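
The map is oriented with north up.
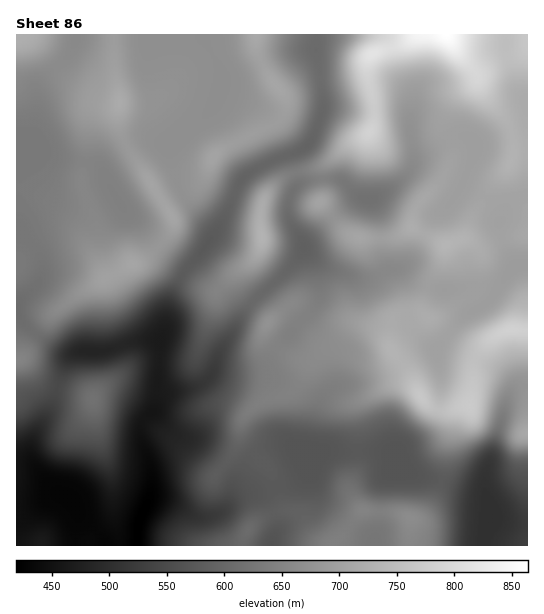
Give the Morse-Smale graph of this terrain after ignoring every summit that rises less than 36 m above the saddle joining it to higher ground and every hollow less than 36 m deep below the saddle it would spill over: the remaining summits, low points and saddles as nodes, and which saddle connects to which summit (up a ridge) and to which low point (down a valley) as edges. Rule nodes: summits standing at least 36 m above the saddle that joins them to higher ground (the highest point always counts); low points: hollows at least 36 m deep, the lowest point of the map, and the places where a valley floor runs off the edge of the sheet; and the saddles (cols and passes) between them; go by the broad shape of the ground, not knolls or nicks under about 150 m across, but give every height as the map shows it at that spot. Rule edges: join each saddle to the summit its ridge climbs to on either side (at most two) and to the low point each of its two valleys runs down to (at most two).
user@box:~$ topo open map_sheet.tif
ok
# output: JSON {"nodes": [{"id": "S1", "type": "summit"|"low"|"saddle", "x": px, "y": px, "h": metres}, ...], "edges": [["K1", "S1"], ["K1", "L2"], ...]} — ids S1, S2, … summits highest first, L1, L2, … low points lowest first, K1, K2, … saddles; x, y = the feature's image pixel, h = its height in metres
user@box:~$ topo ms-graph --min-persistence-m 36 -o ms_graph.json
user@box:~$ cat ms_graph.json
{"nodes": [
{"id": "S1", "type": "summit", "x": 446, "y": 35, "h": 864},
{"id": "S2", "type": "summit", "x": 513, "y": 329, "h": 784},
{"id": "S3", "type": "summit", "x": 262, "y": 237, "h": 732},
{"id": "S4", "type": "summit", "x": 19, "y": 35, "h": 724},
{"id": "S5", "type": "summit", "x": 119, "y": 103, "h": 717},
{"id": "S6", "type": "summit", "x": 257, "y": 35, "h": 714},
{"id": "S7", "type": "summit", "x": 410, "y": 519, "h": 664},
{"id": "S8", "type": "summit", "x": 26, "y": 371, "h": 625},
{"id": "L1", "type": "low", "x": 139, "y": 527, "h": 419},
{"id": "L2", "type": "low", "x": 490, "y": 517, "h": 504},
{"id": "K1", "type": "saddle", "x": 477, "y": 293, "h": 697},
{"id": "K2", "type": "saddle", "x": 179, "y": 191, "h": 673},
{"id": "K3", "type": "saddle", "x": 58, "y": 67, "h": 661},
{"id": "K4", "type": "saddle", "x": 278, "y": 347, "h": 646},
{"id": "K5", "type": "saddle", "x": 295, "y": 173, "h": 637},
{"id": "K6", "type": "saddle", "x": 321, "y": 79, "h": 609},
{"id": "K7", "type": "saddle", "x": 275, "y": 159, "h": 598},
{"id": "K8", "type": "saddle", "x": 187, "y": 269, "h": 579},
{"id": "K9", "type": "saddle", "x": 442, "y": 481, "h": 578},
{"id": "K10", "type": "saddle", "x": 159, "y": 359, "h": 469}],
"edges": [["K1", "S1"], ["K1", "S2"], ["K1", "L1"], ["K2", "S5"], ["K2", "S6"], ["K2", "L1"], ["K3", "S4"], ["K3", "S5"], ["K3", "L1"], ["K4", "S1"], ["K4", "S2"], ["K4", "L1"], ["K5", "S1"], ["K5", "S3"], ["K5", "L1"], ["K6", "S1"], ["K6", "S6"], ["K6", "L1"], ["K7", "S3"], ["K7", "S6"], ["K7", "L1"], ["K8", "S3"], ["K8", "S5"], ["K8", "L1"], ["K9", "S2"], ["K9", "S7"], ["K9", "L1"], ["K9", "L2"], ["K10", "S3"], ["K10", "S8"], ["K10", "L1"]]}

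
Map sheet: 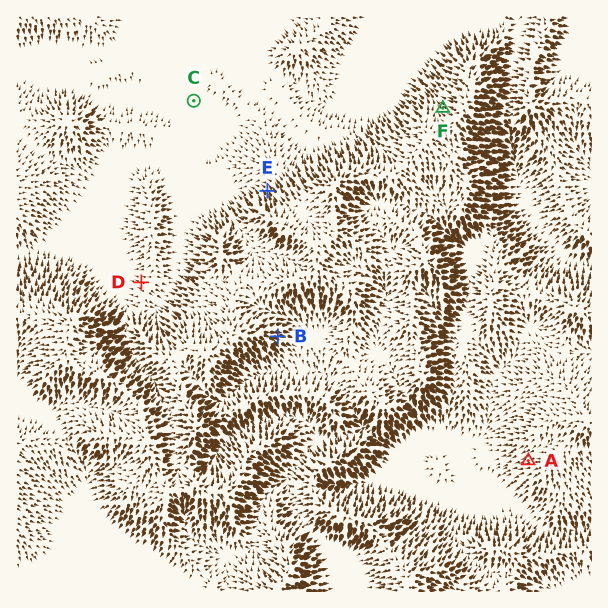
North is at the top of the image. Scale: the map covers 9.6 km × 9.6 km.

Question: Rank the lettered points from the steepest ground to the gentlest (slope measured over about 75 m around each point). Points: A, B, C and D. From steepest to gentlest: B A D C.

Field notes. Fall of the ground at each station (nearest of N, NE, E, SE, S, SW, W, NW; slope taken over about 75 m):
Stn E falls NW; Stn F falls NW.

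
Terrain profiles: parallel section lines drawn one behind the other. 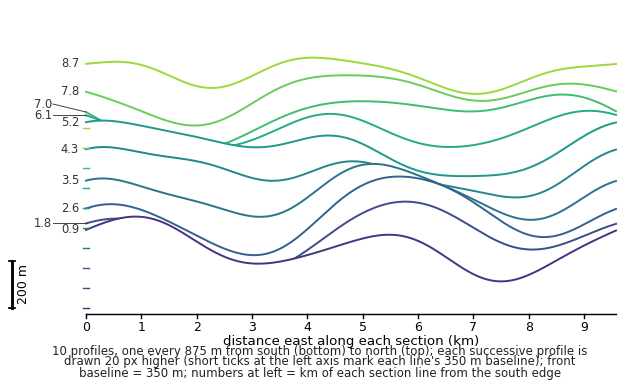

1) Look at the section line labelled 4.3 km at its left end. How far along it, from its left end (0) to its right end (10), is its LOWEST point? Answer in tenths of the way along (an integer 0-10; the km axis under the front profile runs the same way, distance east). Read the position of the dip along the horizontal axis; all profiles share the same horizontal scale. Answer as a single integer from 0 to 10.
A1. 8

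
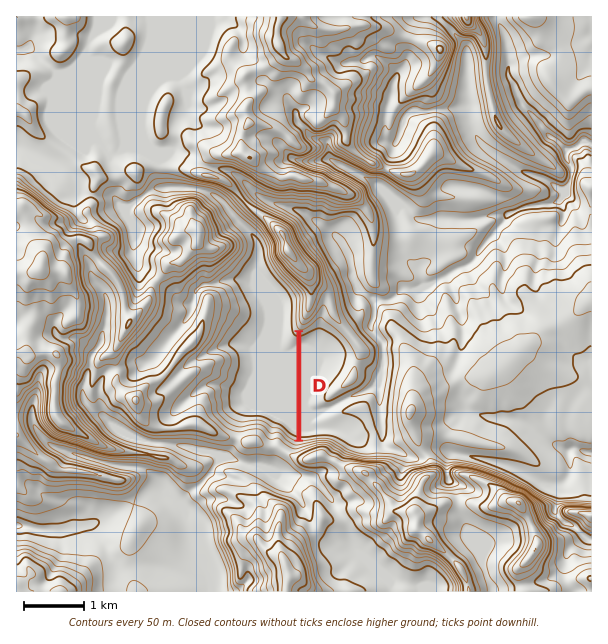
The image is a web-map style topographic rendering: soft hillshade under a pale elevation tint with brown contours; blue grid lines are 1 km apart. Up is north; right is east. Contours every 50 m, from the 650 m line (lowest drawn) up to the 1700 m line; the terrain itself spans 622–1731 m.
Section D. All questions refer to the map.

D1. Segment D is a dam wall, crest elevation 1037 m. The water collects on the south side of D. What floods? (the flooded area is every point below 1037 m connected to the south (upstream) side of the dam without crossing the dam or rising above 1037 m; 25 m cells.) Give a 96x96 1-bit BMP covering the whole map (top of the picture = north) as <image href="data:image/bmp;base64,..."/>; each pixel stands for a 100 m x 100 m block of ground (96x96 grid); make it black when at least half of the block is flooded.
<image width="96" height="96" href="data:image/bmp;base64,Qk2+BAAAAAAAAD4AAAAoAAAAYAAAAGAAAAABAAEAAAAAAIAEAAATCwAAEwsAAAIAAAAAAAAA////AAAAAAAAAAAAAAAAAAAAAAAAAAAAAAAAAAAAAAAAAAAAAAAAAAAAAAAAAAAAAAAAAAAAAAAAAAAAAAAAAAAAAAAAAAAAAAAAAAAAAAAAAAAAAAAAAAAAAAAAAAAAAAAAAAAAAAAAAAAAAAAAAAAAAAAAAAAAAAAAAAAAAAAAAAAAAAAAAAAAAAAAAAAAAAAAAAAAAAAAAAAAAAAAAAAAAAAAAAAAAAAAAAAAAAAAAAAAAAAAAAAAAAAAAAAAAAAAAAAAAAAAAAAAAAAAAAAAAAAAAAAAAAAAAAAAAAAAAAAAAAAAAAAAAAAAAAAAAAAAAAAAAAAAAAAAAAAAAAAAAAAAAAAAAAAAAAAAAAAAAAAAAAAAAAAAAAAAAAAAAAAAAAAAAAAAAAAAAAAAAAAAAAAAAAAAAAAAAAAAAAAAAAAAAAYAAAAAAAAAAAAAAB4AAAAAAAAAAAAAAH4AAAAAAAAAAAAAD/4AAAAAAAAAAAAAH/4AAAAAAAAAAAAAP/4AAAAAAAAAAAAAP/4AAAAAAAAAAAAAP/4AAAAAAAAAAAAAH/4AAAAAAAAAAAAAH/4AAAAAAAAAAAAAD/4AAAAAAAAAAAAAD/4AAAAAAAAAAAAAD/4AAAAAAAAAAAAAD/4AAAAAAAAAAAAAP/4AAAAAAAAAAAAAP/4AAAAAAAAAAAAAH/4AAAAAAAAAAAAAD/4AAAAAAAAAAAAAD/4AAAAAAAAAAAAAB/4AAAAAAAAAAAAAA/4AAAAAAAAAAAAAA/4AAAAAAAAAAAAAB/4AAAAAAAAAAAAAB/wAAAAAAAAAAAAAD/wAAAAAAAAAAAAAH/gAAAAAAAAAAAAAH/AAAAAAAAAAAAAAD+AAAAAAAAAAAAAAB8AAAAAAAAAAAAAAA8AAAAAAAAAAAAAAA8AAAAAAAAAAAAAAAcAAAAAAAAAAAAAAAYAAAAAAAAAAAAAAA4AAAAAAAAAAAAAABwAAAAAAAAAAAAAADAAAAAAAAAAAAAAACAAAAAAAAAAAAAAAEAAAAAAAAAAAAAAAAAAAAAAAAAAAAAAAAAAAAAAAAAAAAAAAAAAAAAAAAAAAAAAAAAAAAAAAAAAAAAAAAAAAAAAAAAAAAAAAAAAAAAAAAAAAAAAAAAAAAAAAAAAAAAAAAAAAAAAAAAAAAAAAAAAAAAAAAAAAAAAAAAAAAAAAAAAAAAAAAAAAAAAAAAAAAAAAAAAAAAAAAAAAAAAAAAAAAAAAAAAAAAAAAAAAAAAAAAAAAAAAAAAAAAAAAAAAAAAAAAAAAAAAAAAAAAAAAAAAAAAAAAAAAAAAAAAAAAAAAAAAAAAAAAAAAAAAAAAAAAAAAAAAAAAAAAAAAAAAAAAAAAAAAAAAAAAAAAAAAAAAAAAAAAAAAAAAAAAAAAAAAAAAAAAAAAAAAAAAAAAAAAAAAAAAAAAAAAAAAAAAAAAAAAAAAAAAAAAAAAAAAAAAAAAAAAAAAAAAAAAAAAAAAAAAAAAAAAAAAAAAAAAAAAAAAAAAAAAAAAAAAAAAAAAAAAAAAAAAAAAAAAA="/>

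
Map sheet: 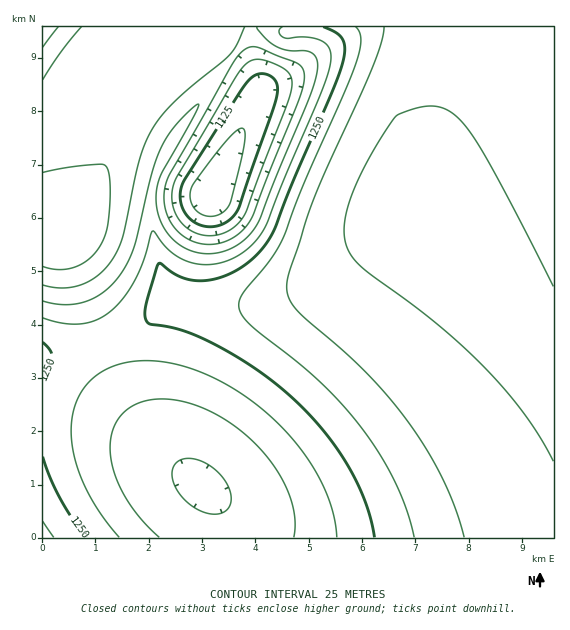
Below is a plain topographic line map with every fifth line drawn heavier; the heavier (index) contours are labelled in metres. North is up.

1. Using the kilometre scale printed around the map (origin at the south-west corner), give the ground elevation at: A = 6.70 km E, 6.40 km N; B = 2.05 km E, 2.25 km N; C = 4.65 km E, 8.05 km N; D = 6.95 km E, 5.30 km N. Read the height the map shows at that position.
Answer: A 1330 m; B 1190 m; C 1160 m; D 1330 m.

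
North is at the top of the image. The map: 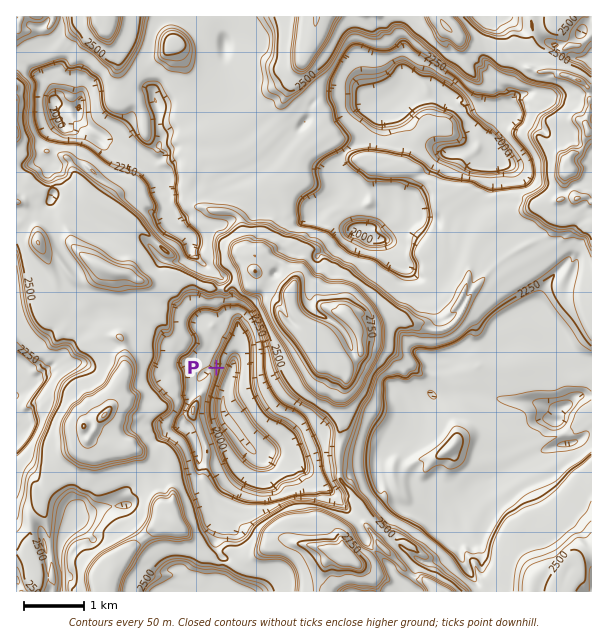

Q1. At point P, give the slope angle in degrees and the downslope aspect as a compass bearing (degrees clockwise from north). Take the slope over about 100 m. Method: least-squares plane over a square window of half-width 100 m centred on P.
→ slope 45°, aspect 93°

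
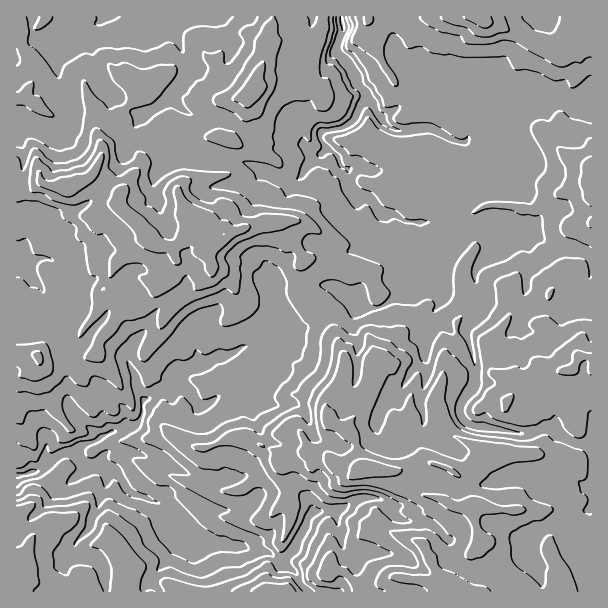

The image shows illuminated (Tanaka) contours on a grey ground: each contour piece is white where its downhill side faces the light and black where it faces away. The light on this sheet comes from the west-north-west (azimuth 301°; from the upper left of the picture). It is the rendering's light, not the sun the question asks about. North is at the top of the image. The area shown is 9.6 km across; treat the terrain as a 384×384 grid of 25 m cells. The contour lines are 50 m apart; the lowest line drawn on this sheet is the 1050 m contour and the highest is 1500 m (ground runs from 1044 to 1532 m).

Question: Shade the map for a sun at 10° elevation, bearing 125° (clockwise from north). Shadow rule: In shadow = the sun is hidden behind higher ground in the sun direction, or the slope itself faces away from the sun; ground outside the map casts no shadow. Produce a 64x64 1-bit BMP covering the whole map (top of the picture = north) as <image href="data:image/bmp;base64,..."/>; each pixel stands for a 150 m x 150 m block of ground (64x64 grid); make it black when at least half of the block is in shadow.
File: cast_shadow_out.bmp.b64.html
<image width="64" height="64" href="data:image/bmp;base64,Qk0+AgAAAAAAAD4AAAAoAAAAQAAAAEAAAAABAAEAAAAAAAACAAATCwAAEwsAAAIAAAAAAAAA////AAAAAAAAAAP0AAAAAAABD/2BgAAAAAGf/8P8AAACAB/35/wAAAAAH//nCEAAAQAPm+gA4AABwAAd7BgAAGDAAAX+OAAAcMAAcP9gAAC+wAB4f2AAAN9AADgHAGAAzyAAAAAAAADjIAAAOAAAAPEAAAAAAAAAGAAAGCxwAAABAAAQbHgAABHAAABAAA/AAD4PGEAAP+AAHg+8wAB4AAAHD3/ABAAAAAMAf8BEYAAAAwD/wDR4AAAAQB/iNjwAAAAAH/IeOAAAAAAf8g4wwAAAAB/2DjAYAQQAH/cGMATghAAH9wcwDAAGAAf+BnAOAgEAA+4AeA4BAQAADgA8gAEAgAAAAZyAAYBAAAAA3AABgAAAAACAQAHAAAAAAABAAUAAAAAABnABQAACAAAAcAEAAAAAAAAYAYAAAAAAAAAAAAAAAAAAAAAAQAAAAAAAAAAA8AAAABoDgOB+AAAAAADhwBACAAAAAGHGAAAAABDIMcABBAAAHN8Z4ACEAAAc353AAMAAAADfnAAAKAAAAN/IAAAAAGADn4AAADg4IAAfggYAPnwQAAcDAAAGQAAAAAGAAAbwAAAAAAAAAZAAAAAAI8ABAAAAgAAzwAIAAABAAB/gBgAAAAIDA+AGAAAAAEAB4AgAAAAAgAHgCAAAAAAAAfAcAAAAAAAB8BwAAAAAAAHwHgAAAA=="/>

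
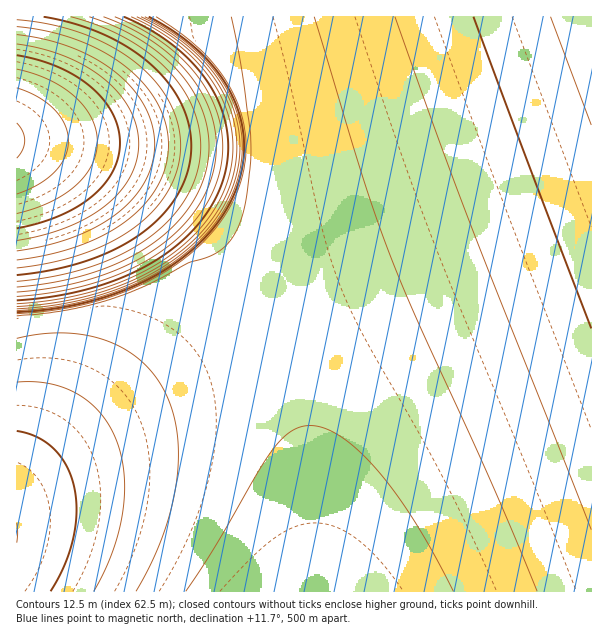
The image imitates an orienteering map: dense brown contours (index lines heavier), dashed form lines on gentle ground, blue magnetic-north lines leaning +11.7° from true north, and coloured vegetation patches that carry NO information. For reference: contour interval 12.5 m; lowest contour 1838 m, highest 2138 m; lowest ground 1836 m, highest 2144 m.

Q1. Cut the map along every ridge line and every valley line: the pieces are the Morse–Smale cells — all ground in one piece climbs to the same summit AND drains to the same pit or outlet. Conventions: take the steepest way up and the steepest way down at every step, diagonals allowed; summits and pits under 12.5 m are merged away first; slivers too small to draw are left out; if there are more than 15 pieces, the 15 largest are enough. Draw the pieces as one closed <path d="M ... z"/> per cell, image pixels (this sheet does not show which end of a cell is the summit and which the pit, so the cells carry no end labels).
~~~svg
<path d="M591 16l-574 0-1 125 40 7 30 9 48 23 34 22 49 41 30 42 23 44 2 1 108-48 210-82 2-2z"/><path d="M591 199l-211 83-109 48 21 53 16 69 6 61-2 79 280-1z"/><path d="M270 330l-72 36-67 38-57 40-41 32-17 18 1 98 295-1 2-78-6-61-16-69z"/><path d="M21 142l-5 1 1 350 16-17 41-32 57-40 67-38 72-36-12-27-30-46-18-21-30-25-31-23-48-25-39-13z"/>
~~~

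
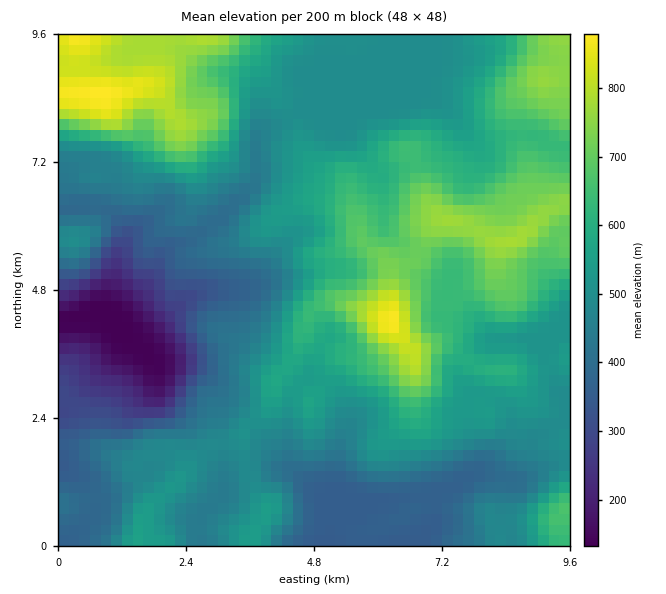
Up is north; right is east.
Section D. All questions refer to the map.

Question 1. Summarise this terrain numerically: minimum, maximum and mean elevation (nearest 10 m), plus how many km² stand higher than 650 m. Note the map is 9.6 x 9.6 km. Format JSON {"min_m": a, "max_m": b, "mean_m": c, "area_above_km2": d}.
{"min_m": 130, "max_m": 880, "mean_m": 520, "area_above_km2": 19.9}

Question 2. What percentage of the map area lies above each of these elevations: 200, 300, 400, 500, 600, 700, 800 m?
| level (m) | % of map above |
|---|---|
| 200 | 97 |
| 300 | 93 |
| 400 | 79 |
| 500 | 54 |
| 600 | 31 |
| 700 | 15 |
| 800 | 3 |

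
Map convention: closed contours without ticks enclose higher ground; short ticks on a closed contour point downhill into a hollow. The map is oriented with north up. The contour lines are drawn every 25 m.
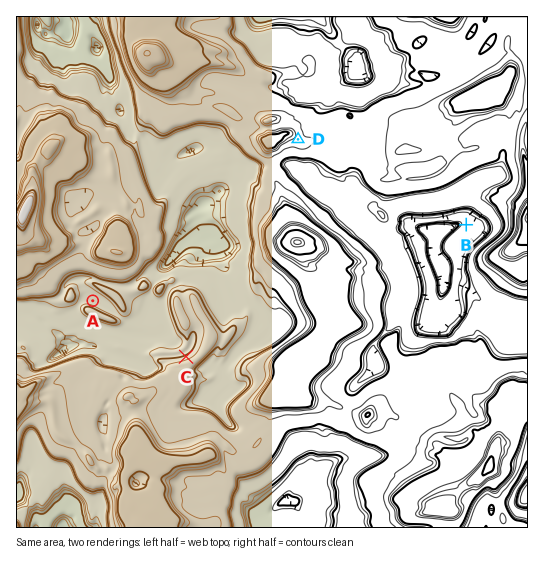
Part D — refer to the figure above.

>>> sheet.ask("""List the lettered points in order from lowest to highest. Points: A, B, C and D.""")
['B', 'A', 'C', 'D']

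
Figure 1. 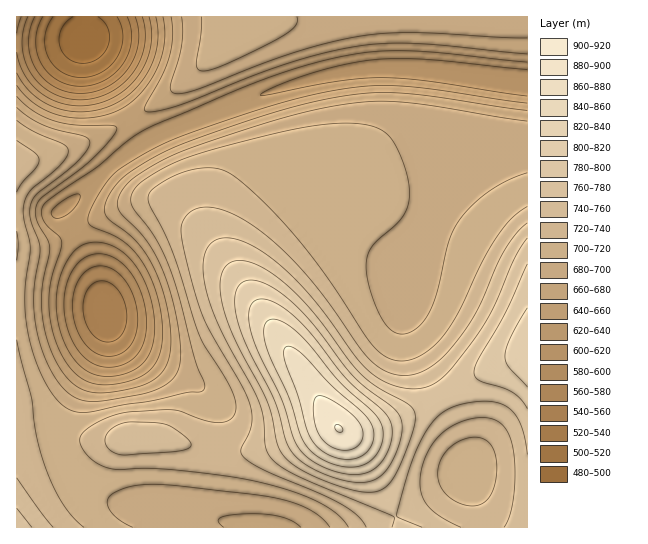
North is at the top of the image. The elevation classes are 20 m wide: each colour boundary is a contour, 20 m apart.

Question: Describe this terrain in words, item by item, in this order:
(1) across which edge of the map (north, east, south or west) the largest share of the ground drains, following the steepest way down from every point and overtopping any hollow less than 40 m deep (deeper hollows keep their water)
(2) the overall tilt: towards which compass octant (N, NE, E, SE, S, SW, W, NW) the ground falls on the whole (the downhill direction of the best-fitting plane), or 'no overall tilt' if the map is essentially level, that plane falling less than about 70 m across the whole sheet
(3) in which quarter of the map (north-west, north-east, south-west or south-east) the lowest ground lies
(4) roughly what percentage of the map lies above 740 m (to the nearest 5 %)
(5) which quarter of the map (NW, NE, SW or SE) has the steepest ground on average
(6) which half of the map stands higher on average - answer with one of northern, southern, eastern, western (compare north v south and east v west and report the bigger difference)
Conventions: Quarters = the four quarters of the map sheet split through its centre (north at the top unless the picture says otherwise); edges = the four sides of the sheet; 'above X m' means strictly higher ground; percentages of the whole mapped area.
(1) The largest share of the runoff leaves by the eastern edge.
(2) On the whole the ground falls towards the north-west.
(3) The lowest point lies in the north-west quarter of the map.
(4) Roughly 25 % of the ground is higher than 740 m.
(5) The north-west quarter is the steepest part of the map.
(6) On average the southern half of the map is the higher ground.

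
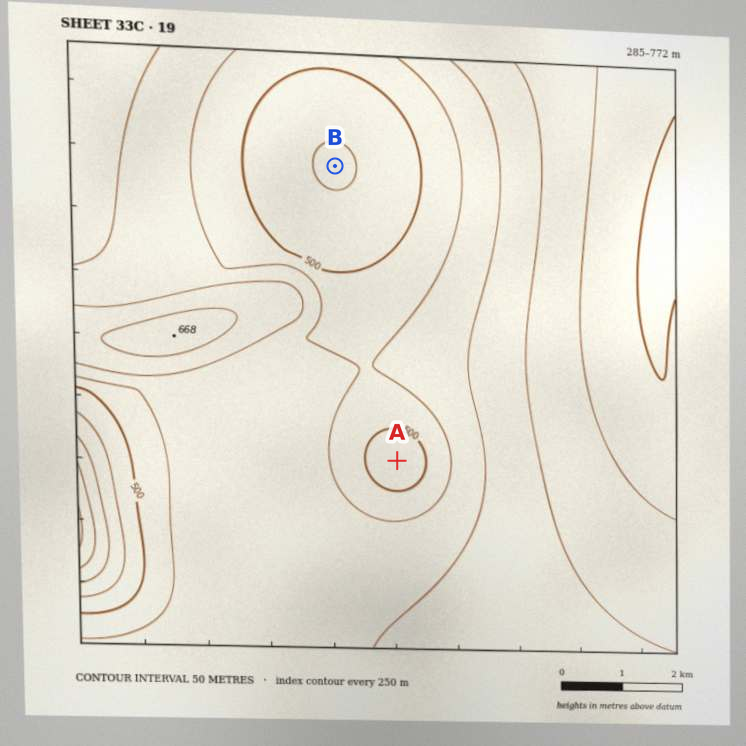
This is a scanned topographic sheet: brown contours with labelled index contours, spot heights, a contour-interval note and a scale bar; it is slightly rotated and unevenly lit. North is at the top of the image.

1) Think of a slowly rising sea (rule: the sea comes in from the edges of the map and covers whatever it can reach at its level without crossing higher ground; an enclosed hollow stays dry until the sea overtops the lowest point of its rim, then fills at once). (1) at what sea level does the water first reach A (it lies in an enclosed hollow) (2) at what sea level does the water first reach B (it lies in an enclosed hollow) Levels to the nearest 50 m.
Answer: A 550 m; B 500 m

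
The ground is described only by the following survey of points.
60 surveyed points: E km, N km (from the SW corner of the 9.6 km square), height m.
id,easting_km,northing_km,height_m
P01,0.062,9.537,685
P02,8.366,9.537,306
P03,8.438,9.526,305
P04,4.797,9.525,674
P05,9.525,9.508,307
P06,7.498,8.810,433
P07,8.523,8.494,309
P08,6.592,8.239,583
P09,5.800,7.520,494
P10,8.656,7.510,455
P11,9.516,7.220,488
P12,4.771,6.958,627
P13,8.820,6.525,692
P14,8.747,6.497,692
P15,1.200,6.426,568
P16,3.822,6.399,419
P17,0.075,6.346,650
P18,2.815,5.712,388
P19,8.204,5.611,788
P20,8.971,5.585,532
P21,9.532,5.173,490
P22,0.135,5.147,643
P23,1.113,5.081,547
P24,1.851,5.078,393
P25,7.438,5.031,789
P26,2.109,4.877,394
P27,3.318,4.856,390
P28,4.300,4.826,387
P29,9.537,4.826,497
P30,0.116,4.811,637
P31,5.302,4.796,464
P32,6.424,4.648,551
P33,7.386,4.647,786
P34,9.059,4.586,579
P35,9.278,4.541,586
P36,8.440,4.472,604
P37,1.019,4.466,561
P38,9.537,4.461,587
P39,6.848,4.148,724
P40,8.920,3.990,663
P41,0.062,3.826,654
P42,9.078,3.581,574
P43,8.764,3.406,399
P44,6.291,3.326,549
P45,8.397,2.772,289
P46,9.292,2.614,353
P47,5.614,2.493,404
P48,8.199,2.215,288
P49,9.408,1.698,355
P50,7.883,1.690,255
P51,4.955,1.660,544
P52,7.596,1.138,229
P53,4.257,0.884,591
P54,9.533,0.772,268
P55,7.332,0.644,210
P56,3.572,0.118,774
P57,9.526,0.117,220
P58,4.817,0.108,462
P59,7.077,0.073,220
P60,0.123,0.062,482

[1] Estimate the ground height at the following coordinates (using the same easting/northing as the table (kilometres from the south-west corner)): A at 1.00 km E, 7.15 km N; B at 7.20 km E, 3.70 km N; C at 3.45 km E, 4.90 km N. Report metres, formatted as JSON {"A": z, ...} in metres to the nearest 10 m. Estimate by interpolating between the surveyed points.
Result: {"A": 670, "B": 510, "C": 390}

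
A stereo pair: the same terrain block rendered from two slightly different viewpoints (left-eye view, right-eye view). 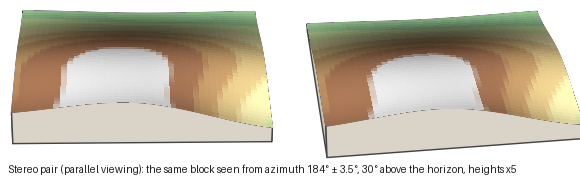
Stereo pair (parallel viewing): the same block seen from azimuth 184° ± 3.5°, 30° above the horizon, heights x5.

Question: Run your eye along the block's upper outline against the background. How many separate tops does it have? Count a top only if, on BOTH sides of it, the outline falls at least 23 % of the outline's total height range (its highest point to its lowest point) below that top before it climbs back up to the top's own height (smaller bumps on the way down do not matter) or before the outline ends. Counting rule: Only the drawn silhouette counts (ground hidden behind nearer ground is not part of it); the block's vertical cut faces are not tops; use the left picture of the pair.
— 2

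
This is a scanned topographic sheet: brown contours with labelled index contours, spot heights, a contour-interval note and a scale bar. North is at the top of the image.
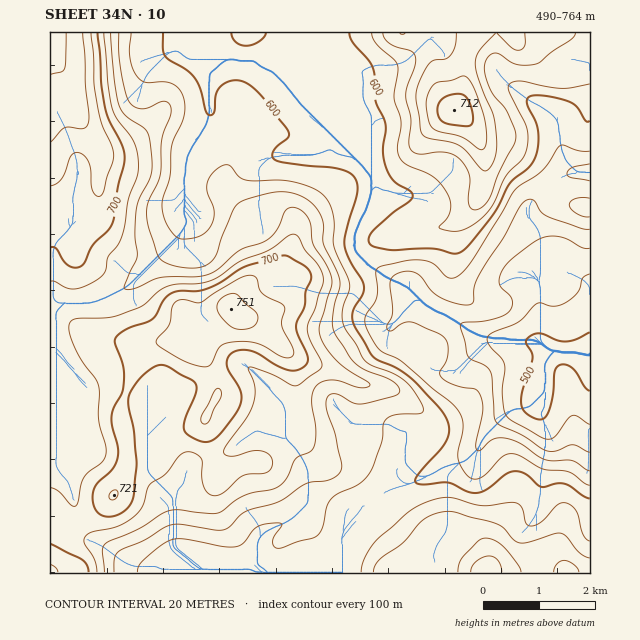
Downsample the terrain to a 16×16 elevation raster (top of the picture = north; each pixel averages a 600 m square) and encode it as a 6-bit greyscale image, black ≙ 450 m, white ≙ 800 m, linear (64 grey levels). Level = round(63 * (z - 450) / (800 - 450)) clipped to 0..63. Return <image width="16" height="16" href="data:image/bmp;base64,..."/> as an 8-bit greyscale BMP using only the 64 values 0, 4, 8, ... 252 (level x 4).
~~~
<image width="16" height="16" href="data:image/bmp;base64,Qk02BQAAAAAAADYEAAAoAAAAEAAAABAAAAABAAgAAAAAAAABAAATCwAAEwsAAAABAAAAAAAAAAAAAAEBAQACAgIAAwMDAAQEBAAFBQUABgYGAAcHBwAICAgACQkJAAoKCgALCwsADAwMAA0NDQAODg4ADw8PABAQEAAREREAEhISABMTEwAUFBQAFRUVABYWFgAXFxcAGBgYABkZGQAaGhoAGxsbABwcHAAdHR0AHh4eAB8fHwAgICAAISEhACIiIgAjIyMAJCQkACUlJQAmJiYAJycnACgoKAApKSkAKioqACsrKwAsLCwALS0tAC4uLgAvLy8AMDAwADExMQAyMjIAMzMzADQ0NAA1NTUANjY2ADc3NwA4ODgAOTk5ADo6OgA7OzsAPDw8AD09PQA+Pj4APz8/AEBAQABBQUEAQkJCAENDQwBEREQARUVFAEZGRgBHR0cASEhIAElJSQBKSkoAS0tLAExMTABNTU0ATk5OAE9PTwBQUFAAUVFRAFJSUgBTU1MAVFRUAFVVVQBWVlYAV1dXAFhYWABZWVkAWlpaAFtbWwBcXFwAXV1dAF5eXgBfX18AYGBgAGFhYQBiYmIAY2NjAGRkZABlZWUAZmZmAGdnZwBoaGgAaWlpAGpqagBra2sAbGxsAG1tbQBubm4Ab29vAHBwcABxcXEAcnJyAHNzcwB0dHQAdXV1AHZ2dgB3d3cAeHh4AHl5eQB6enoAe3t7AHx8fAB9fX0Afn5+AH9/fwCAgIAAgYGBAIKCggCDg4MAhISEAIWFhQCGhoYAh4eHAIiIiACJiYkAioqKAIuLiwCMjIwAjY2NAI6OjgCPj48AkJCQAJGRkQCSkpIAk5OTAJSUlACVlZUAlpaWAJeXlwCYmJgAmZmZAJqamgCbm5sAnJycAJ2dnQCenp4An5+fAKCgoAChoaEAoqKiAKOjowCkpKQApaWlAKampgCnp6cAqKioAKmpqQCqqqoAq6urAKysrACtra0Arq6uAK+vrwCwsLAAsbGxALKysgCzs7MAtLS0ALW1tQC2trYAt7e3ALi4uAC5ubkAurq6ALu7uwC8vLwAvb29AL6+vgC/v78AwMDAAMHBwQDCwsIAw8PDAMTExADFxcUAxsbGAMfHxwDIyMgAycnJAMrKygDLy8sAzMzMAM3NzQDOzs4Az8/PANDQ0ADR0dEA0tLSANPT0wDU1NQA1dXVANbW1gDX19cA2NjYANnZ2QDa2toA29vbANzc3ADd3d0A3t7eAN/f3wDg4OAA4eHhAOLi4gDj4+MA5OTkAOXl5QDm5uYA5+fnAOjo6ADp6ekA6urqAOvr6wDs7OwA7e3tAO7u7gDv7+8A8PDwAPHx8QDy8vIA8/PzAPT09AD19fUA9vb2APf39wD4+PgA+fn5APr6+gD7+/sA/Pz8AP39/QD+/v4A////ALicgHh4eHh0cICMjJyckJCsrKCMjIh8fHR0gIyMhHyApLi0oKSgmIiAdHBwbHRwaKCotKyoqKSYjHx0bFhcTEigqLSwvLCcnIiAeHBUPCg0oKi0sLy0oKCQkHxcTDAkKKSwuMDIuLy0lHBYUEAwJCCkqKzAyNTIsIRcUEhEOCwsqKCYpKzEwLSMZExUUEA0NLismISEmKiofGhobGRIPDy8vJx4eIyUmHhscHh8WExUwMCkfHiAgHxwaHB4jHRYVMjIqIBwdGxsaGiAjJyMbFzUwJSIcHBsaGhshKywjGho3LSAeGxsaGhobISkoIB8fNyweGxobGxoaHSIlJyQjIg="/>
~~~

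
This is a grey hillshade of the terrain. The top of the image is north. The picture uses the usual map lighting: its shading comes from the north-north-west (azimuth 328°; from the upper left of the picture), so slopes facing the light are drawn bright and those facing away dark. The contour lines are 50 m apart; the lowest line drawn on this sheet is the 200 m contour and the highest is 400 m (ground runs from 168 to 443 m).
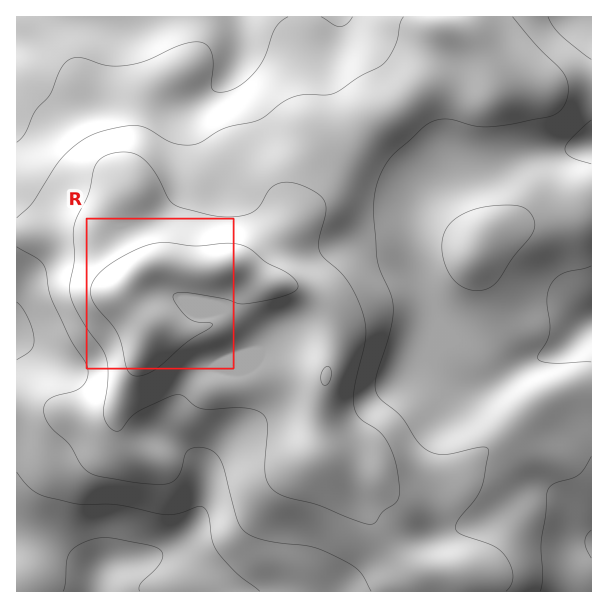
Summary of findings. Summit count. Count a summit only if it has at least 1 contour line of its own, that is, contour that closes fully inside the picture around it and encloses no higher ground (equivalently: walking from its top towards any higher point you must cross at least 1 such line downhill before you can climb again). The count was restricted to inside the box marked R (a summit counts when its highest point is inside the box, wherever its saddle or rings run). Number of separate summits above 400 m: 1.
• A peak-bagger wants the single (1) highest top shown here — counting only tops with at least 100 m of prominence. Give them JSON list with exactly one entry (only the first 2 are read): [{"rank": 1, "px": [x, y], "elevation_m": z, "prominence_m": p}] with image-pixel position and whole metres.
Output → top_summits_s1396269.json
[{"rank": 1, "px": [123, 293], "elevation_m": 443, "prominence_m": 275}]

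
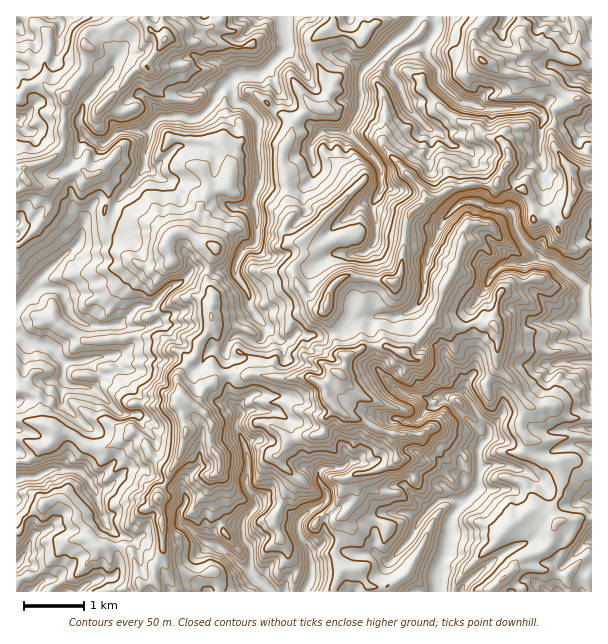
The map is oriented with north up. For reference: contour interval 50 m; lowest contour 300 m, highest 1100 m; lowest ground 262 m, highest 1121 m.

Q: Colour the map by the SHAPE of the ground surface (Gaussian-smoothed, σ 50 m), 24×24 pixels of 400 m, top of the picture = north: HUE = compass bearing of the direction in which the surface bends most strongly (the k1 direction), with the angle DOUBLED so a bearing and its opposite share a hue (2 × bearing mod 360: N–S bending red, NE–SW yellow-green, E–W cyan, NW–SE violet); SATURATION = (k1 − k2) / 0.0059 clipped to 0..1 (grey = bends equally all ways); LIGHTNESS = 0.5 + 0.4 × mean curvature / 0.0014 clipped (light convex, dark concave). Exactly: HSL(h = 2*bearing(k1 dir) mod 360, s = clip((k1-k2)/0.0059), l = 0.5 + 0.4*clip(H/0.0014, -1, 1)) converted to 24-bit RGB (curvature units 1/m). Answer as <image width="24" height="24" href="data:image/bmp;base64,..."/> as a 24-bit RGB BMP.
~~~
<image width="24" height="24" href="data:image/bmp;base64,Qk32BgAAAAAAADYAAAAoAAAAGAAAABgAAAABABgAAAAAAMAGAAATCwAAEwsAAAAAAAAAAAAAsFHmvh5FZ90iMJkdNDe29N7SbrHGhFG+veLMXSRgqyJNouNWCxso1Z2UiMC1lnzZ18FZGSVA91ZXU87a55/HqDPEd7vLhsvLDUEVw5mgWJdtpKjUSrDXszukstiILIFxfhMSAACD5pCQ2/PYCAYtztCHqZBHD08O8aSjJ0hdP2qd526SUZMttWuar59PJspMUCLbP6c5p8SDOYWtqSRBJmIfyvZ2RQQTgvZ6GgQ1veaXHAZcr1n0uMeBWXaZ6tnvCVJc6H6VPTRohMmBv5y5V3VrtIeZxDeqyGe1rqbcpdOwTxl5VHy++dDuAJzz5V/DuKV2BoiL14Y5uCIvADMS4JWDl51UZ2Ihv7cQY68LGGROmV6KvJy8sYiqfrBcU7M5JoYOqKM80FlcVhMQNnBMiL890wAYRC/V3vPLFQAzY7UzzPDKMQD70uH51onLd78nztsMKS2CeM5jF1CGO+qMrFs6qZJwnW6J35K/N4Qja0oYjcmmTEF3NcGZ+dLZCCUr6/bVCgUu8tnovYQrRC8SFkQDjYEg88Wy1BBBObqpZtBtFAdg4iEOYr5YZrCJf5O4RsWgyaPVaqjRlDuKtcXkOCS1uIBJMS3b0OmULwI+HscmmnPR77S+diFUR7q40Pf71cr+08L3dK7BChopuGc9rsZ3kJs4h3wPZLvDbLNhwSnGdNbcsxkDWRB6ueOqc+KcyUVHBDpf2Go+kziSzEOKtOzkTN+eANo8APRPyOsVxgCi0RM3F2hR0Z7Srq3QZZfQg8x7W2omml0iOB50cr2bODyP8fXLoTx+pT+6X1q9arU5iy/FrPTkvKRrm9XALAcPcEoBOGwaAiMx9urVT+DcVaefsmiOaEaja3u6qVHKaL0meo8fcEc1Q1gvtOI1rklORkyritDVn8TdHx54zvMg+dLUVhksXyKL1PffQFDJzjmVJIRkec9Rfm42U4AQpIUXcTsyZ0c0ttzprKXgV3HPXpzAbqHh3XyIL5dMW98yYRtHY5IhNCsNb6oyxVPboNHkz15dgBZrasayTJyintaReoK0kK3kdGLDhZrAu+XOYhhBk400HUsWnrUMbl8ee5I3zdSyKDt9YyRNr0+i89jeQ6KOfYdag3MtGWNC78XCK3B5tJ7fumlGe48iWV0aQi1xIVA1o1UxP39NpHCMqX6Xuc8vAXlHk4Lb2uPMKwoyraRrgMeaM7bN2m6UZEyE6rvNL4qh6H99pH9hAS4y9tXizx/Rwu/xNxV0uq56KnZzmI++pViYlYe4kHDB8d3ZCEot1NU+Cka8U0XR2MCTK1A7fORvd3PZ1jyh37R2FjR+79nESAklIUcDAuMyMQIGpqcb05apaY+EH0tDqqF5aplfXEp/2o+OcbDQ7t3jA0k8hBiBmeCOrXaGyTtnDnIrOS1h9ujVBBwv893YpBbtl93/MwAizPXBYq3DnLRVvZGMNkJpfbt3Z2eSc6maea6XpWpcYZ1Zz27YGTVyh95l2nWuGaQqvjXgNDd1+d7SBi0bk+qQyNP3MwAw8+zYxo/xMmpso9Nut8qJoDiPOJ4zIGVQupWaeVFzrZ5zoj1bEqdZLXmiqrpQQHBz7r7PLbcVBTEt794c99H6AHa9eg8AG7jwguedZEN69J7k8db1uUSaaY7LwaXbh7p+BREvrH9ThbODb2ubycGWEA1KxdCwJixaXZp39d/WJQBP0freTxhZXMB6Xyqi9MGqKVaKfDKcvvXSQ30513B2N7h1GTMA9NfZDQt3nduKg3q9g62uz6qHFxyL1cWUF7S2Ysi+MwAa0vnagD9ILKC/ghg0LWiB3O6rEg032vnScDMsVR0To81yYgxp8tvGTWYHBS4WepkTHyoJw4B+53GsChww4ceuiR09L4ANJ4a83dqddhhqbC0is/HrgLzg2qvOix3n25g1S1UidNPGU47FRGne7IbqNNpTuxmWas3YefWnFm02oAWaw/j0qCU/jYTa5tCxCQ4q6fbVVA5fwvbVLwgEMy4Ah24FXHQRZ9K9uLTus11OSph40Y6RL2dd4YW0k5bpUWanjsXZLVycMVYVLRkJxfO7qRwi4c3ACDVW6ACN1vXhLgIx7tLXv2XCfdu/erbZq10vbk4QbnS3MGiwzZGHi26yO2Fe2VA8ldJhshZnPmDawLjrNrubLw010eKZQBQRstZVCWkmlpEfOht8W3jD2PPcmzKBzaVsd57EbGq6NreqWiC1ZshSwE6KhHa9fd3g3MGvT0WdyGZgCGsQ2DttLVqK04WZdKHL3rHHj3jVH9ewFSFEjsh03rOCHFuUiKkujTWAz4xm"/>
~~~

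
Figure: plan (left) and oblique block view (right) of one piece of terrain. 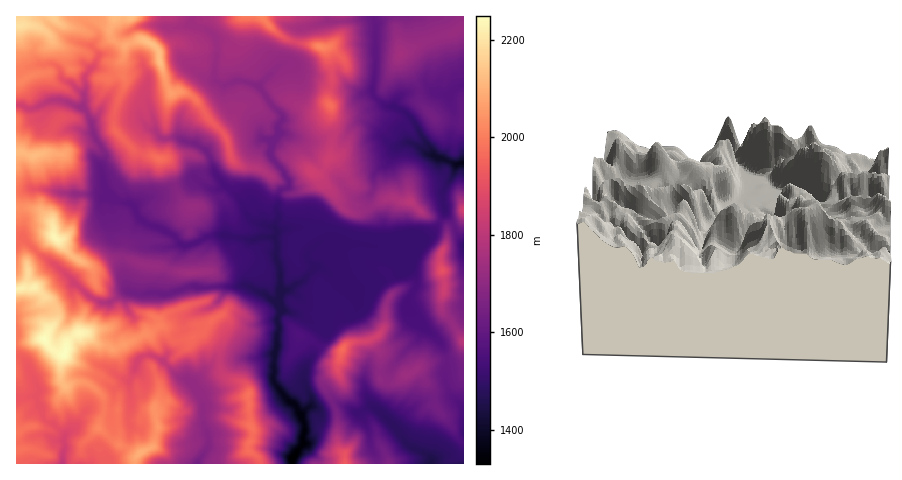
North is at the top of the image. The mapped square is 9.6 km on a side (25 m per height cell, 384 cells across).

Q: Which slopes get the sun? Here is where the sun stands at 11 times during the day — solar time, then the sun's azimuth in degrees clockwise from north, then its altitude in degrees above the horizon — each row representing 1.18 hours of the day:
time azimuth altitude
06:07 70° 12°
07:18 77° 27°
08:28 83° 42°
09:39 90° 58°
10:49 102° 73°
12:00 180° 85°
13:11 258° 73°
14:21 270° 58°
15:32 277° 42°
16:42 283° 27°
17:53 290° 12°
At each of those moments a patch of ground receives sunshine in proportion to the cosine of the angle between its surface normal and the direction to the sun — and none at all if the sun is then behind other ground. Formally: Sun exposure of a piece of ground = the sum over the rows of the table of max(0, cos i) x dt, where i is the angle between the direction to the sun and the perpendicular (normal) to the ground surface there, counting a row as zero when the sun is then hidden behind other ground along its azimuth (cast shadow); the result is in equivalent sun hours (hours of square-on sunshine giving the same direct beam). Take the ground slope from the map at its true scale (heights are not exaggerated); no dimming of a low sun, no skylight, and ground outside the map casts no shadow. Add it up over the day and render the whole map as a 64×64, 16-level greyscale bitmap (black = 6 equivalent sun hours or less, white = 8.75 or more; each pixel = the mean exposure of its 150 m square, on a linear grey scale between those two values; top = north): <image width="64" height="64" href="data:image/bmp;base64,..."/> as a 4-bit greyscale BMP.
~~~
<image width="64" height="64" href="data:image/bmp;base64,Qk12CAAAAAAAAHYAAAAoAAAAQAAAAEAAAAABAAQAAAAAAAAIAAATCwAAEwsAABAAAAAAAAAAAAAAABEREQAiIiIAMzMzAERERABVVVUAZmZmAHd3dwCIiIgAmZmZAKqqqgC7u7sAzMzMAN3d3QDu7u4A////AN3bmGm63e3LyURFrLibu6d5yUQAADq6yom9vdzN3d7bzN3ci83d3LzNcAaqy5q7qaukRRMBA6vaarvNzN7c3u3u7t67zc7LzdzMh7vcq7u5vIVoYjMga7p5uuzN7d3ty97u3czdy73t7s2nicy7vMqtp2hlI2Jburi93N7e7dys26vNzdzLzu3t3bZovLu7qIy4h4gzdzrLqd7N7t3cubvu3O283c7e7e3b27mbuphnraqpiUSJOcvN3c7ty6qa3O7u27vN3e7t3czbu5qqmr3dmWWXZKpay97t7cy6qr3c7u3aurzd7tzdzey8qau8y8yGaJZ3mWu8zu3LvN3M7u3+zbq5vLze7O3d7bq7u8qZrGRlVjd3Xaiby5msze7u7dzdy6q8qt3t7tzuiL3LzLvMVERheHOLdqqnV6rM3t3dzM25q5qc3e3e7euKzbzMzMwzJBm5Vclnh3RomrzN3dzMy5fNzNzd3c7t6YvczLvN2CEye7papoiXVs3LrN3e7bvLqczd3d3cze3YnMzMzu3GU1SrqnqGqId63d3L3d3uvMl3qInN3LvL3amKmLze3cmYVaqad5qniJvdzu3M3e67p2eXi8uqm6uqiFVXqs3curt1qomEiqiYmszO7u3O3bl1atuZmIeZVodIuEiavMupq5WsqJU3uImazMze7c3KgwOu7adnrNuGVJidyoq8u6mId4zMqSGpl1rdzMzrzKaoit7uuXvdztuayt7tury8uol2jM3tgAmqp4vN3czKism97N7curze7u283u7szLvLmXaL3u7qAUeLmLzdvbmtu8zsusy73c3M7t3e7u28y8yqlnzu7u7GZ4jIq7vLmd7M3e6pm6qby6re7u7u7srMyoqnru7u7u3KiMmau8l77sze7rmclom4msu97d3JvczJi7vO7u7u7d2nyYq7qJzdzcvOqauHibmDESNqy4dWyVasvc3u7u7u3beqerqou81orMuKuFUXh1Z4dBADaGNSSczdzu7u7u7tynpou6iXnGeMt5uUIFeavMzLu4UQFiS93M3u7u7u7u7daIaruaubzuuauZRbl4q8u7uomZh4rNy93M3u7u7u7t3HaJuorJqtuIqpeM2lirzLy7pkaIiczN7s3c7u7u7u3d3Lq3V6iqyZmJdWrJSau7u93u7d3Lzd7u3e7e7u7u7t3dyrZqlZnIiJYya6SLu83e7u7u7rzd7u7d7u7u7u7u7t3apnyGmqWIMUumRs3dzM3u7u7tve7u7d3u7u7u7u7u7du2XHismWACqFNZvN3d3u3czuy+7u7t3u7u7u7u7u7u7bkmdp3JdEqVRZqs3d3dzcm83N7u7u7e7u7u7u7u7u7u3IB2nMqJ3KNIq73d7u7cmHq93d3d3e7u7u7u7u7u7d3dx5mby7vapTmrzd7u7LityYrLze7u3t3d3d3LqZqaq7zJq5zMvMiHOLvd3u25q83Musze7t3czd3ctxAEeHVTABh4TczdtplnvN3t3Mzd3dy6zN7d3M3MzbpQKKmHhlQlUlQu3exmrKe83u7d7u7u7cvN3u3bzMzLpQru7ZeYZ8h1Y37syFirp83dy87u7u7uzd3e3dunVnUgne7u3L3dqamFntyGirqazMvKvN7u7u3e7LzNyHhzAAjd3c3O7u2rzJi8y5d0RFibu6mqu83d3cy7u7pkOIu5vd7dzM7u7bvNubyoiGZ4hom6YzQhSKu7uqdTMBh1aqvd3e7bzt7uy93by5mqh4mEiJYWZkMzR5uYQAADrWZqzu3N3dvN7d3M3tvMmrmamXOGY2mXeHdmWEUha87Ydq3u7c3dzN3N3Mzey7ururu4UmRVm7u9yoh3Rkm83bhr7u7e3czM3d3ty7yUXu7t3thCVkas3uzZrJWJa5zdub7u7u7u3Mzd3e7bpnuu26mrpnd1WL3eupZomXhrnN3Mze7u7u7bzd3d3bt5vL3bzNuql2Rq3O66l5h4dYqt3LvN3d3e7eys3czKqHrNvdzu7dyWV63N7ahUd3U1uM3cury8zMzc3bvM3cuXrM3Mze7sqYVpzd7sqaaIhnyL3d3arM3Myqu9zM3dy5nNzezO7u7cdorN3dy5tomqya3d3d2bzdzLmrvd3d27e97u6bzO7aaHes3MvLqmaIyp3d3u7KjN3LqYu93d25it7u7od6u7pnipzbu8uZQkeovd7u7brO3brbis3du6rO7u7uirlkMnZ8rNurupqVa2nd3e7svu7tutuqzcqKvO7u7u67uoeLlXvL3Jq6m+yFjd3N7tze7u3L7LuquLuqzu7t7tuqrMllWru9p5l8llnd3MzMze7u3c3cpnmYq6rN3d3d7tzLhXZ87t7Id2pnnN3My7zc3t3d28yGiZibu8zN3d3u7uyc2YvNzKl0Zlq7zczd7tzN3d25u6qJmIvMy83d3d3cub3Kec3cuHeTeqvd3e7u7czdy5e7u5qpi9zMvMzNzMqZvMvJvcyIZ6OJrN3d7t7dzMqFFKvamrqM7tzMzMy7zLq93tqJrIQ4g5rd7t3t3My4QiNazLqrypzu7t3MzLuqvczKi8zt27YH3d3dzdy7uVFauWecqqvLvO7u7t3cqYnMqJrLvcyWIWzd3czMqGdRCHq6qZm7vNvN7u7u7u3czdqs7uzdt0VpvM3u3MlUQySWrM3u2pu83d3u7u7u7u7uzN3u3tzbcRaszd7t2pqYnImavMzbqr3t3e7u7u7u"/>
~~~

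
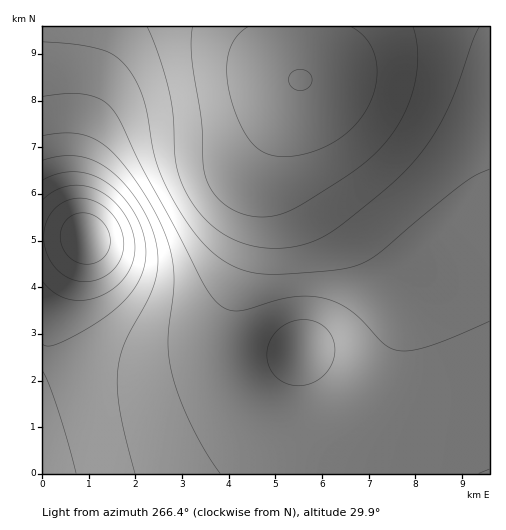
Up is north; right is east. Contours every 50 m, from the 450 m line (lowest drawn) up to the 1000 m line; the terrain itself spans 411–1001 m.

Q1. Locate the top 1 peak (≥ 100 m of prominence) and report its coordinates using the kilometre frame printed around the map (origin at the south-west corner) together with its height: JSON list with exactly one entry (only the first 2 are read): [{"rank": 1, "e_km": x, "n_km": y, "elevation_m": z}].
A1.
[{"rank": 1, "e_km": 5.54, "n_km": 8.44, "elevation_m": 1001}]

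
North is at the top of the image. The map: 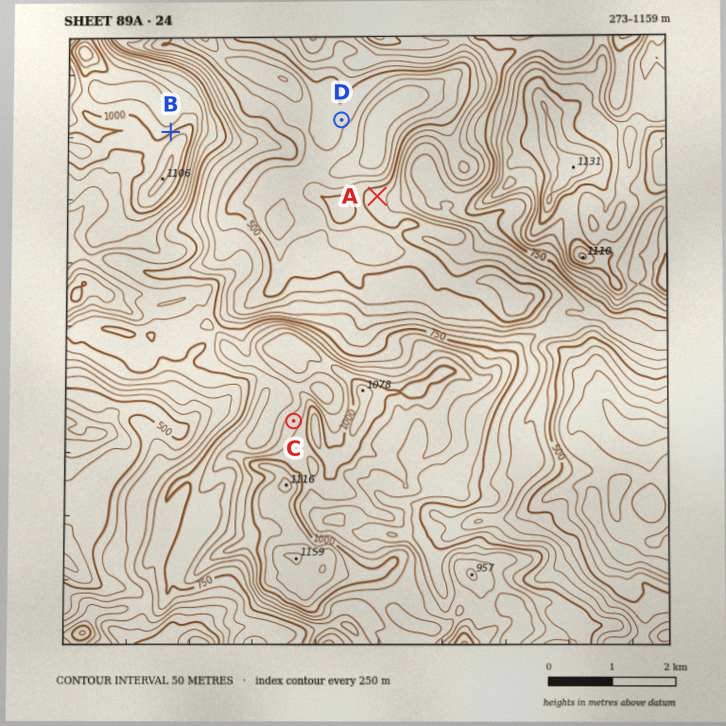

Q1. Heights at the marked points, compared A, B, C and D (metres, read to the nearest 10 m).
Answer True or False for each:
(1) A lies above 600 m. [False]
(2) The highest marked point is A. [False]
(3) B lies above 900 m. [True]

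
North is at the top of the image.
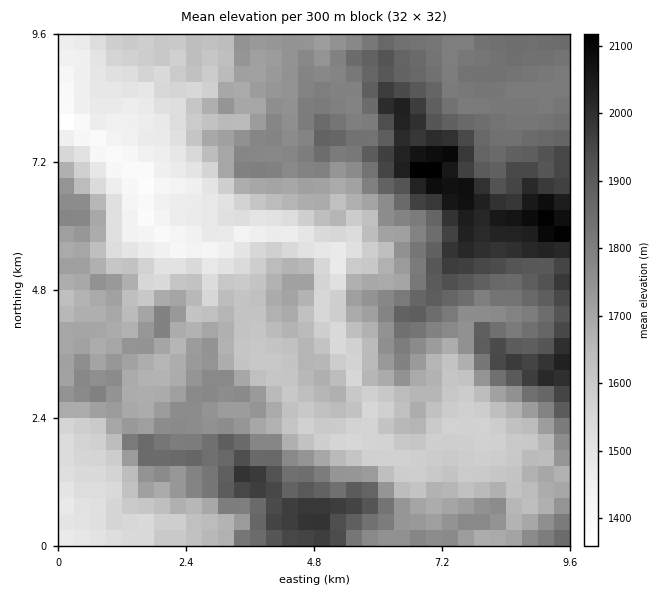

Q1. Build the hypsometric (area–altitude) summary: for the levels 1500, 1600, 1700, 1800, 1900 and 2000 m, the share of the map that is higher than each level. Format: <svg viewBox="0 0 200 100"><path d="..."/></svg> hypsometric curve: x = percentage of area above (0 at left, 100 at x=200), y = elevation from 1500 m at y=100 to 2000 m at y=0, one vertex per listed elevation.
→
<svg viewBox="0 0 200 100"><path d="M181 100l-30-20-46-20-43-20-34-20-18-20"/></svg>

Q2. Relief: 1340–2150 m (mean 1720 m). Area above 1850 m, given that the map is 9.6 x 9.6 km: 18.8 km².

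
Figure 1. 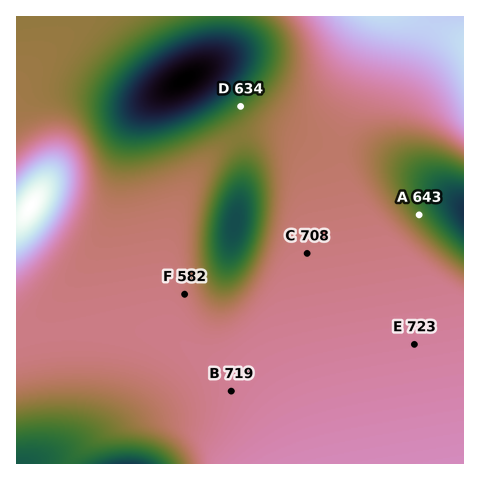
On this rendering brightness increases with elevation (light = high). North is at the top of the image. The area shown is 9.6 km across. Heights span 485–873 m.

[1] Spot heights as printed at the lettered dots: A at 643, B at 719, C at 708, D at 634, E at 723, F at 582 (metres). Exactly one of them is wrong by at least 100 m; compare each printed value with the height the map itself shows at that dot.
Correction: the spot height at F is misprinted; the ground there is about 707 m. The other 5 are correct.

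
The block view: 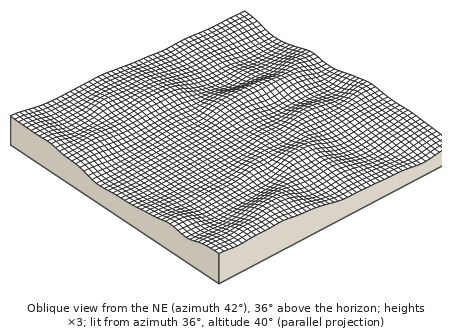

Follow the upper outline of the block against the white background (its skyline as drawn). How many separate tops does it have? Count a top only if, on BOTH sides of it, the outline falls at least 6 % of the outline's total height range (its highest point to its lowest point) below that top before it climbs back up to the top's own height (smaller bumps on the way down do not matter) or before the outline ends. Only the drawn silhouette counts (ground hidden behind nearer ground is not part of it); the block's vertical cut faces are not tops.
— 4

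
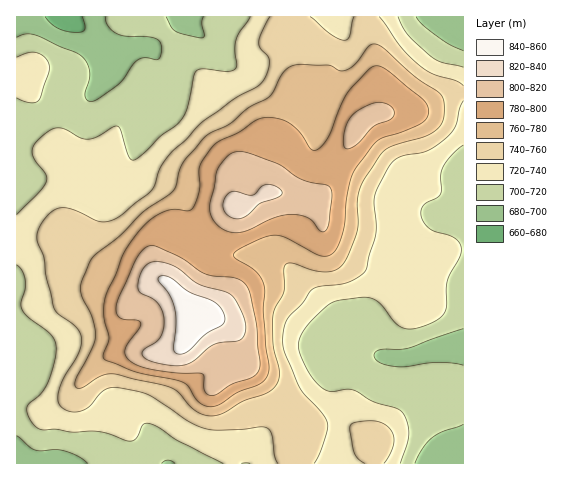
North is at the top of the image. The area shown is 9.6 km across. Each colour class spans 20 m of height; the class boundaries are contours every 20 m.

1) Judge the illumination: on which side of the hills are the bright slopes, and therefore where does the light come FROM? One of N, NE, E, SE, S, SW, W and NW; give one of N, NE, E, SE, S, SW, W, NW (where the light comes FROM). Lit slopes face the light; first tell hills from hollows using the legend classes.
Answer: E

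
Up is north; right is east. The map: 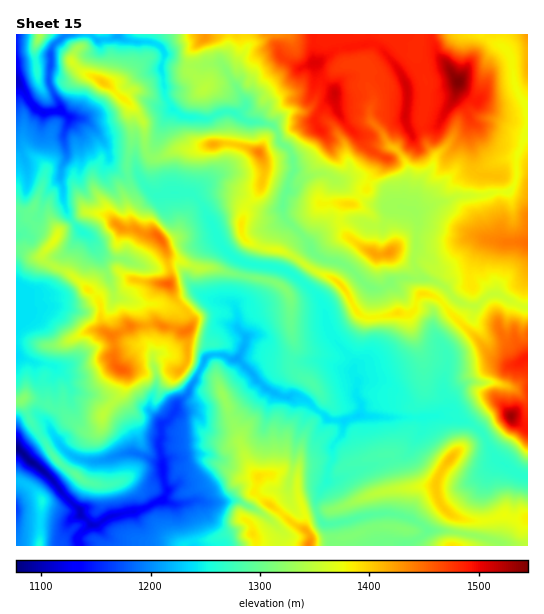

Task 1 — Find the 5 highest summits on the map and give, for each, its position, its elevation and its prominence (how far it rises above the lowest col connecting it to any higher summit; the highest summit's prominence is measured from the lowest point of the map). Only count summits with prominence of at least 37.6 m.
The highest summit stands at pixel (458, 81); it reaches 1545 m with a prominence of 468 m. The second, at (511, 416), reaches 1533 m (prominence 169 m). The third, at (121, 369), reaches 1456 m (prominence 162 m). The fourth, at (169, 284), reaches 1455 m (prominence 53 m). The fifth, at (159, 237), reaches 1453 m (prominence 49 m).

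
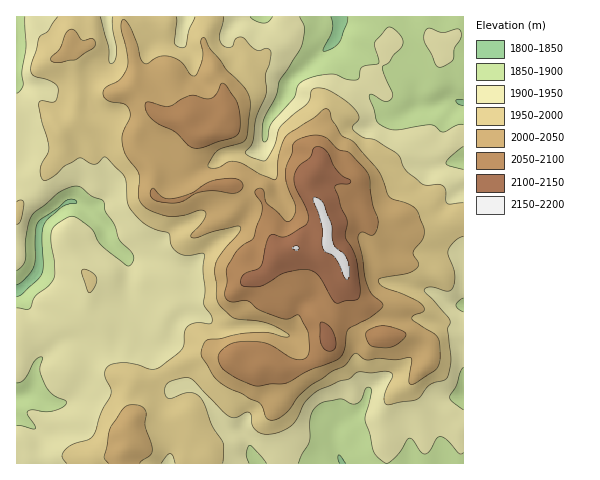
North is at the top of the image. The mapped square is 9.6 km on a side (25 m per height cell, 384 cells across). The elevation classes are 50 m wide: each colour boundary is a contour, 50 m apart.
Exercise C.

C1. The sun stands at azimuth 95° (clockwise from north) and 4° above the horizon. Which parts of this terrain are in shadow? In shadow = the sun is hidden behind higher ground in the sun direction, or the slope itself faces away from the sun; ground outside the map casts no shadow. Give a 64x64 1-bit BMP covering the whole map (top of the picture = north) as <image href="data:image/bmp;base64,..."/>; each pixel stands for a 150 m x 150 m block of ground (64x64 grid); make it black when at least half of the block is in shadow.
<image width="64" height="64" href="data:image/bmp;base64,Qk0+AgAAAAAAAD4AAAAoAAAAQAAAAEAAAAABAAEAAAAAAAACAAATCwAAEwsAAAIAAAAAAAAA////AAAAAAADzAIAMAEAAA/eAgAwASAAD/4AAGAA8AAf/gAAYAHwAB/+AADgA/AAP/8AAeAD8AAf/wAB8APwAB//AAzwA/AAD/8ADPAA+AAB/wAcwAB4ADj/ADjAAHwAOH8AfwAAfwA4PAH/AAA/gBg4A/4AAA/AGAA//gAAAcAEAH/+APDAYAAA//4D8MAAAAB//wfw4AAAAA/PH/DwAAAAA4H/8AAAAAAAHD/gAAAAAAB+AMAAAGAAAPwgWAAA4AAH/mA4AADwAD/+ADgAAPwA//8AeAAAf4H//4B+AAB/gf//gHYAAD8B///wIAAAPgP///gAAAA+A///+AAAAD4H///7MAAAPA////dwAAA+DgfP9/AAAD4ewPH/8AAADz/gOP/wAAAD//AE/+AAAAP/8AD/4AAAA//gAH/AAAAD/+AAf4AAAAH/4HD/gAAAAP/gAf/AAABgf+AP/8AAAHAfwAf/4AAAYB+AA//gAAB8H4GA/8AAAPwfh4B/wAAA/B+PgD/AAAD4H4AAP8AAAPgP8AAfwAAA8x/gAB/gAADjH8AAD/AAAOc8gAgH4AAA43wAGAfgAADjfwA4A8AAAOA/mHAB4AAA4B+Y8ABwAADwD5jwADAAAPgPAeAAAAAA/g8D4AAHAAD+DwPgAAcAAP4PA+AAB4AA/w4B4AADgAD/DgHgGAOAAA=="/>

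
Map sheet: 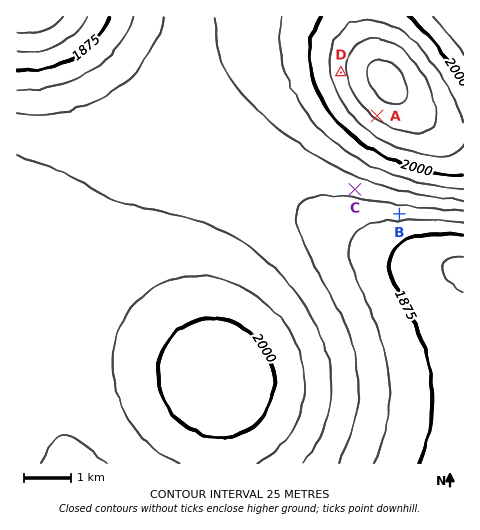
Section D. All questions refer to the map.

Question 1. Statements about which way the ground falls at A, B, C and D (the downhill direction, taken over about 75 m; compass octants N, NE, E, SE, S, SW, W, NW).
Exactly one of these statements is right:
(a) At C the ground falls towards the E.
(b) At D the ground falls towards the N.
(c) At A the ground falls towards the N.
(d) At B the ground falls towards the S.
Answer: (d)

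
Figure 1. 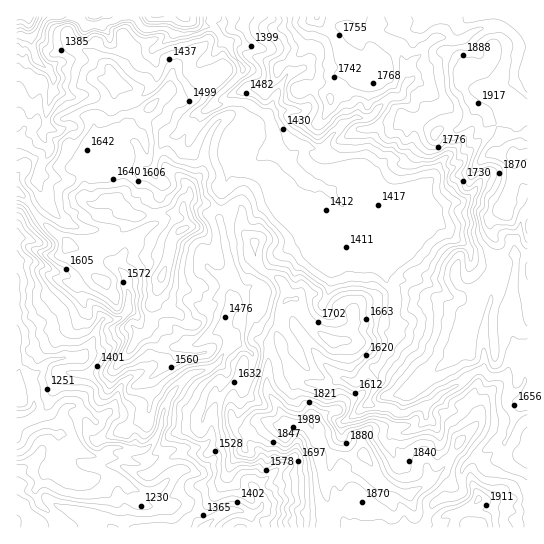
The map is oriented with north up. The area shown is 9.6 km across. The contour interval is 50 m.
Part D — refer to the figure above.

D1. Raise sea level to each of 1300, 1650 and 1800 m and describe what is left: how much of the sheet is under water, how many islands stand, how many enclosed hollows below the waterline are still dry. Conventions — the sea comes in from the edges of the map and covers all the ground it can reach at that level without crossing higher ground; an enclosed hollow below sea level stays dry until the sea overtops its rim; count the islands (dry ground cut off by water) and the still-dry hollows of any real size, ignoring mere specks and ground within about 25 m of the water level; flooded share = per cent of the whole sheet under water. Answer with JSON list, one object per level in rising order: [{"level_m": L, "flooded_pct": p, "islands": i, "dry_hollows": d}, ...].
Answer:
[{"level_m": 1300, "flooded_pct": 9, "islands": 0, "dry_hollows": 0}, {"level_m": 1650, "flooded_pct": 60, "islands": 1, "dry_hollows": 0}, {"level_m": 1800, "flooded_pct": 86, "islands": 1, "dry_hollows": 0}]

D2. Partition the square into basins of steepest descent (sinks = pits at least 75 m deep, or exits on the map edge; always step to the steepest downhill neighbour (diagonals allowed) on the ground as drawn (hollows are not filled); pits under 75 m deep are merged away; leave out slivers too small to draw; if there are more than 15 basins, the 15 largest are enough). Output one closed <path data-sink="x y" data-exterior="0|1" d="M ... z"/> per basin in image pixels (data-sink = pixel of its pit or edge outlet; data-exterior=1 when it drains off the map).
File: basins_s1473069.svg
<path data-sink="18 453" data-exterior="0" d="M527 16l-210 1 3 6 15 15 6 15 11 10 5 12 9 9 8 0 5-4 1 5 13 21 13 14 13 1 16 12 10-5 14 1 10-10 8-12 8 4 3 7 11 11 4 14 9 10 3 6-3 23-9 28-8 3-6 9 3 12 4 7-3 20 10 10-2 4-12 4-10 12-2 11-9 21-4 23-17 17-24 14-16 16-22 3-4 3-6 26-10 8-4 6 3 15-7 2-23-1-2 2-5 22 0 23-3 4 1 22 203-1z"/><path data-sink="30 38" data-exterior="0" d="M317 16l-300 0-1 175 9 7 12 19 14 14 11 6 8 10 9 2 4 0 8-8 14-2 16-8 6-6 3-12 5 3 40-3 8-3 1-8 3-3 32 10 15-2 7 1 2 5 0 16 2 5 10 8 0 13 4 11 6 6 16 8 3 5 3 14-6 10 0 12 18 30-12-2-18 8-2 17 1 17 9 14 9 19 24 0 3 9 20 23 24 0 7-2-3-15 4-6 10-8 6-26 4-3 22-3 16-16 24-14 17-17 4-23 9-21 2-11 10-12 12-3 2-3-10-12 3-20-4-7-3-12 6-9 8-3 9-28 3-23-3-6-9-10-4-14-11-11-3-7-8-4-8 12-10 10-14-1-10 5-16-12-13-1-13-14-13-21-1-5-5 4-8 0-9-9-5-12-11-10-6-15-15-15z"/><path data-sink="205 527" data-exterior="1" d="M263 420l-6 1-9 9-3 8 0 11-13 13-11 25-14 18-20 16-2 7 139-1 3-48 5-20-1-6-18-20-3-9-33 1z"/>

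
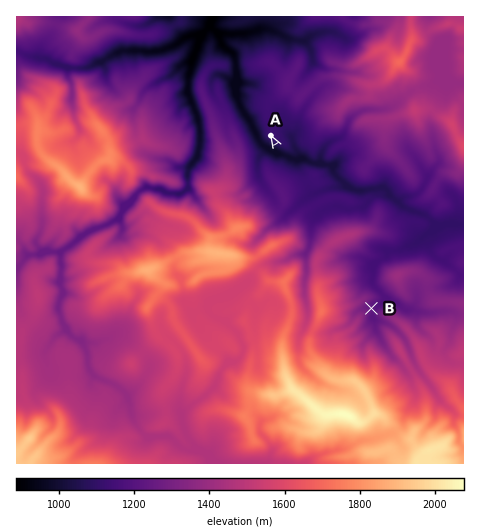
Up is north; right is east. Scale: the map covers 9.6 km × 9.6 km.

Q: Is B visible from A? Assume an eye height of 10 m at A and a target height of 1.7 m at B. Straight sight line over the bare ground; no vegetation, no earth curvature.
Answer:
no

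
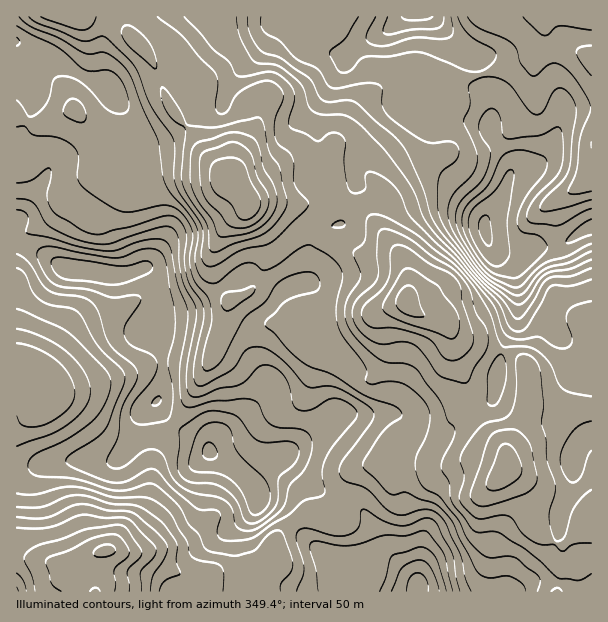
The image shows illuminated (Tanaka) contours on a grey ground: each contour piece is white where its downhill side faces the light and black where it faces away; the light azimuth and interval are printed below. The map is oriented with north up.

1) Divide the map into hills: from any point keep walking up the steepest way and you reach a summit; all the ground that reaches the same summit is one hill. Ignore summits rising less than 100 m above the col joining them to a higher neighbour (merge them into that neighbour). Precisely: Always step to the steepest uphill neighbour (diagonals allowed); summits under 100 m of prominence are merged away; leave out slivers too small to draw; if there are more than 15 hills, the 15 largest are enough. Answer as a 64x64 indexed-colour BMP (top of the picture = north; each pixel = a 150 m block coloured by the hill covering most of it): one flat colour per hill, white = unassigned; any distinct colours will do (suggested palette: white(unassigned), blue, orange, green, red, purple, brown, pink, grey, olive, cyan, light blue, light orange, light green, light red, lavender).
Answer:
<image width="64" height="64" href="data:image/bmp;base64,Qk12CAAAAAAAAHYAAAAoAAAAQAAAAEAAAAABAAQAAAAAAAAIAAATCwAAEwsAABAAAAAAAAAA////ALR3HwAOf/8ALKAsACgn1gC9Z5QAS1aMAMJ34wB/f38AIr28AM++FwDox64AeLv/AIrfmACWmP8A1bDFAERERERERERERERERERERERERBERERETMzMzMzMiIiMzREREREREREREREREREREREREERERETMzMzMzMzMzMzNEREREREREREREREREREREREQRERETMzMzMzMzMzMzM0RERERERERERERERERERERERBERETMzMzMzMzMzMzMzRERERERERERERERERERERERERERDMzMzMzMzMzMzMzNERERERERERERERERERERERERERDMzMzMzMzMzMzMzM0REREREREREREREREREREREREREMzMzMzMzMzMzMzMzREREREREREREREREREREREREREMzMzMzMzMzMzMzMzNEREREREREREREREREREREREREQzMzMzMzMzMzMzMzM0REREREREREREREREREREREREQzMzMzMzMzMzMzMzMzRERERERERERERERERERERERDMzMzMzMzMzMzMzMzMzNEREREREREREREREREREREQzMzMzMzMzMzMzMzMzMzM0REREREREREREREREQkREQzMzMzMzMzMzMzMzMzMzMzREREREREREREREREQiREQzMzMzMzMzMzMzMzMzMzMzNVVVREREREREREREIiIiQzMzMzMzMzMzMzMzMzMzMzM1VVVVVVVUREREREIiIiIjMzMzMzMzMzMzMzMzMzMzMzVVVVVVVVREREREEiIiIiIzMzMzMzMzMzMzMzMzMzMzNVVVVVVVVUREREERIiIiIiIzMzMzMzMzMzMzMzMzMzM1VVVVVVVVRERBERESIiIiIiMzMzMzMiIjMzMzMzMzMzVVVVVVVVVURBEREREiIiIiIjMzMzMiIiIjMzMzMzMzNVVVVVVVVVVBERERERIiIiIiIiIiIiIiIiIjMzMzMzM1VVVVVVVVVVERERERESIiIiIiIiIiIiIiIiIzMzMzMzVVVVVVVVVVURERERERERESIiIiIiIiIiIiIjMzMzMzNVVVVVVVVVVRERERERERERIiIiIiIiIiIiIiMzMzMzM1VVVVVVVVVVERERERERERESIiIiIiIiIiIiIjMzMzMzVVVVVVVVVVURERERERERERIiIiIiIiIiIiIiMzMzMzNVVVVVVVVVVRERERERERERESIiIiIiIiIiIiIzMzMzM1VVVVVVVVVVERERERERERERIiIiIiIiIiIiIjMzMzMiVVVVVVVVVVUREREREREREREiIiIiIiIiIiIiIzMzIiJVVVVVVVVVVRERERERERERESIiIiIiIiIiIiIjMzMiIlVVVVVVVVVVERERERERERERIiIiIiIiIiIiIiIzMiIiVVVVVVVVVVUREREREREREREiIiIiIiIiIiIiIjIiIiJVVVVVVVVVVRERERERERERESIiIiIiIiIiIiIiIiIiIlVVVVVVVVVVERERERERERESIiIiIiIiIiIiIiIiIiIiVVVVVVVVVVURERERERERESIiIiIiIiIiIiIiIiIiIiJVVVVVUREVUREREREREREREiIiIiIiIiIiIiIiIiIiIlVVURERERERERERERERERESIiIiIiIiIiIiIiIiIiIiVVERERERERERERERERERERIiIiIiIiIiIiIiJiIiIiIREREREREREREREREREREREiIiIiIiIiIiIiZmZmYiIhERERERERERERERERERERESIiIiIiIiIiIiZmZmZmYiERERERERERERERERERERERESIiIiIiIiIiJmZmZmZmYREREREREREREREREREREREREiIiIiIiIiImZmZmZmZhERERERERERERERERERERERERIiIiIiIiIhFmZmZmZmEREREREREREREREREREREREREiIiIiIiIhERZmZmZmYRERERERERERERERERERERERERIhEiIiIhERFmZmZmZhERERERERERERERERERERERERERERIiIhERERZmZmZmERERERERERERERERERERERERERERERIhERERFmZmZmYREREREREREREREREREREREREREREREREREREWZmZmZhEREREREREREREREREREREREREREREREREREWZmZmZmERERERERERERERERERERERERERERERERERERZmZmZmYRERERERERERERERERERERERERERERERERERZmZmZmZhERERERERERERERERERERERERERERERERERFmZmZmZmEREREREREREREREREREREREREREREREREREWZmZmZmYRERERERERERERERERERERERERERERERERERZmZmZmZhERERERERERERERERERERERERERERERERERFmZmZmZmERERERERERERERERERERERERERERERERERFmZmZmZmYREREREREREREREREREREREREREREREREREWZmZmZmZhERERERERERERERERERERERERERERERERERZmZmZmZmERERERERERERERERERERERERERERERERERZmZmZmZmYRERERERERERERERERERERERERERERERERFmZmZmZmZhERERERERERERERERERERERERERERERERFmZmZmZmZmERERERERERERERERERERERERERERERERFmZmZmZmZmYRERERERERERERERERERERERERERERERFmZmZmZmZmZhERERERERERERERERERERERERERERERFmZmZmZmZmZm"/>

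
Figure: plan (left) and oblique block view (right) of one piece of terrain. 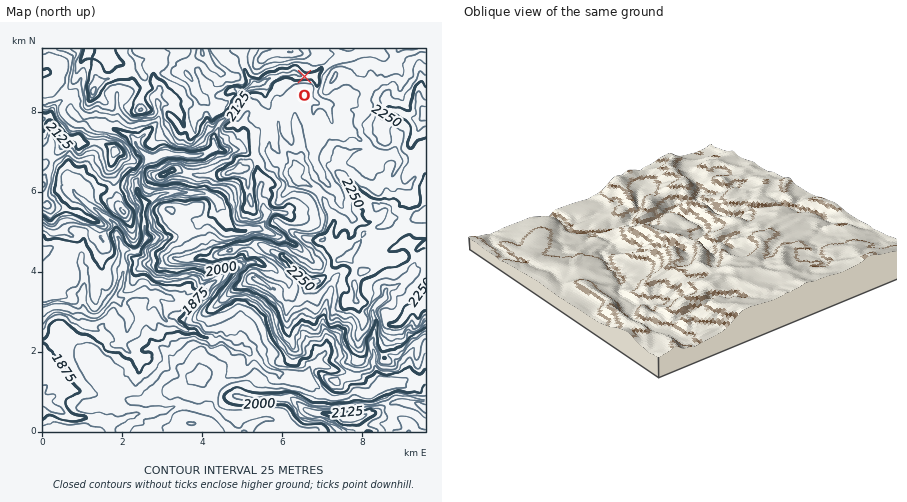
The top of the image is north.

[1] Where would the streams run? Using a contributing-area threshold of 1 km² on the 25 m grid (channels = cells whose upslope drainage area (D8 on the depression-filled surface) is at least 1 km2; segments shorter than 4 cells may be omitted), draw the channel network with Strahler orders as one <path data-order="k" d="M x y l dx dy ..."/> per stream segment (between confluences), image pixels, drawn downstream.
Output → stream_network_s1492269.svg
<path data-order="1" d="M274 420l-12 0-8 8-12 0-2 2-6 0-10-8-16-12-6 0-16-4-10 0-10 4-12 0-4 2-12 0-20 10-14 0-2 0-4 0-4-4-22 0-22-12-6-6"/><path data-order="1" d="M52 396l-6 4-2 0"/><path data-order="2" d="M366 394l-16 0-6 4-12 0-10-6-10-12-4-4 0-2-2 0"/><path data-order="1" d="M406 378l-2 2-6 2-6 6-6 0-12 6-8 0"/><path data-order="2" d="M306 374l-26 0-12-4-6-4 0-4-8-8-12-6-6 0-2-2"/><path data-order="1" d="M140 358l-4-4-8-4-6-6 0-2 6-10 2-14-8-10-2-6-2-2"/><path data-order="2" d="M234 346l-4 0-4-4-4-2-8 2-6-4-6-2-6-4-6 0-6-2-8-6-12-4-2-4 0-4-4-6-4-6-2-4-2-2"/><path data-order="1" d="M240 336l2 2-2 8-6 0"/><path data-order="3" d="M80 310l-12 0-8-4-6 0-10 6-2 0"/><path data-order="1" d="M324 310l-2 8 0 6 4 10 0 18-6 6-2 4-8 4-2 4 0 4-2 0"/><path data-order="3" d="M108 306l-10 10-4 0-8-2-6-4"/><path data-order="2" d="M118 300l-4 0-6 6"/><path data-order="2" d="M150 294l-4-2-2 2-10 0-10 4-4 0-2 2"/><path data-order="1" d="M262 264l-6-2-6 0-6 2-2 2-10 4-6 4-10 6-14 12-6 2-6 6-6 2-10 0-16-8-8 0"/><path data-order="1" d="M80 256l0 8 4 6 0 4 0 2 0 12-2 6 2 14-4 2"/><path data-order="3" d="M124 254l0 14-2 4 0 6-6 16-6 6-2 6"/><path data-order="1" d="M404 244l2-2 2 2 2 6 6 6 0 6-4 4 0 6-12 12-14 6-2 2 0 6-10 10-2 6 4 6 0 8-2 2 0 8-2 2 0 6 2 8 0 10 2 8 4 6-14 16"/><path data-order="1" d="M292 242l-8-4-6-2-20-8"/><path data-order="2" d="M258 228l-2 2-8 0-10 0-2 0-6-6-2-4-2-10-6-8"/><path data-order="1" d="M352 218l-12-12 0-2 0-10-18-16 0-4-4-4 0-4-4-8 0-4-2-6 0-14 2-8 0-16 4-4 4 0 0-4"/><path data-order="2" d="M266 212l0 4-2 4-6 8"/><path data-order="1" d="M286 212l-6 0-12 0-2 0"/><path data-order="1" d="M218 208l2-6"/><path data-order="3" d="M144 206l0 4 0 2 0 26-2 6-6 8-4 0-4-2-4 4"/><path data-order="2" d="M220 202l-8-6-8-4-24 0-2 0-6 0-8 0-6 2-8 6-2 2-4 4"/><path data-order="1" d="M262 202l2 6 2 4"/><path data-order="1" d="M74 190l2 4 6 6 18 14 10 6 6 6 0 6 4 10 0 2 4 2 0 8"/><path data-order="1" d="M406 186l-6 0-10-8 8-12 0-6-4-6-18 0-4-4"/><path data-order="3" d="M146 162l-4 4-2 10-4 6 0 10 8 10 0 4"/><path data-order="1" d="M368 158l4-2 0-6"/><path data-order="2" d="M210 150l-10 6-14 0-6-2-12 0 0 2-4 0-2 2-4 0-4 4-8 0"/><path data-order="1" d="M222 150l-8-2-2 2-2 0"/><path data-order="2" d="M372 150l-18-16-2 0-10 0-8-6-2-6-2-12-8-8"/><path data-order="2" d="M136 144l12 12 0 6-2 0"/><path data-order="2" d="M116 130l14 6 4 2 2 6"/><path data-order="1" d="M116 124l0 6"/><path data-order="1" d="M82 120l6 0 4 4 10 2 14 4"/><path data-order="2" d="M322 102l-2-2"/><path data-order="1" d="M326 102l-6-2"/><path data-order="2" d="M320 100l-4-4 2-16-2-4-2 0"/><path data-order="2" d="M240 96l-6 8 0 4-6 8-10 10-4 12 0 10-4 2"/><path data-order="1" d="M238 90l2 2 0 4"/><path data-order="2" d="M250 86l-4 4-6 6"/><path data-order="1" d="M158 84l0 2 0 6-2 4 0 2 2 6 0 16-22 22 0 2"/><path data-order="1" d="M254 84l-4 2"/><path data-order="2" d="M314 76l-12 0-8-4-12 2-4 2-8 2-10 8-10 0"/><path data-order="1" d="M386 60l-2-4-2-2-4 0-4-2-12-2-14 10-12 2-10 4-10 10-2 0"/>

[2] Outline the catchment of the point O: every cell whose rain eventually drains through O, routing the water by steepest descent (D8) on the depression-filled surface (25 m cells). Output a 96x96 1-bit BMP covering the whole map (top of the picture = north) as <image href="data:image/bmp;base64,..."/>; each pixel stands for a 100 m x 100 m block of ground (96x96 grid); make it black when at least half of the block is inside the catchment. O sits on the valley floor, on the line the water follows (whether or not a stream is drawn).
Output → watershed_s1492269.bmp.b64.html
<image width="96" height="96" href="data:image/bmp;base64,Qk2+BAAAAAAAAD4AAAAoAAAAYAAAAGAAAAABAAEAAAAAAIAEAAATCwAAEwsAAAIAAAAAAAAA////AAAAAAAAAAAAAAAAAAAAAAAAAAAAAAAAAAAAAAAAAAAAAAAAAAAAAAAAAAAAAAAAAAAAAAAAAAAAAAAAAAAAAAAAAAAAAAAAAAAAAAAAAAAAAAAAAAAAAAAAAAAAAAAAAAAAAAAAAAAAAAAAAAAAAAAAAAAAAAAAAAAAAAAAAAAAAAAAAAAAAAAAAAAAAAAAAAAAAAAAAAAAAAAAAAAAAAAAAAAAAAAAAAAAAAAAAAAAAAAAAAAAAAAAAAAAAAAAAAAAAAAAAAAAAAAAAAAAAAAAAAAAAAAAAAAAAAAAAAAAAAAAAAAAAAAAAAAAAAAAAAAAAAAAAAAAAAAAAAAAAAAAAAAAAAAAAAAAAAAAAAAAAAAAAAAAAAAAAAAAAAAAAAAAAAAAAAAAAAAAAAAAAAAAAAAAAAAAAAAAAAAAAAAAAAAAAAAAAAAAAAAAAAAAAAAAAAAAAAAAAAAAAAAAAAAAAAAAAAAAAAAAAAAAAAAAAAAAAAAAAAAAAAAAAAAAAAAAAAAAAAAAAAAAAAAAAAAAAAAAAAAAAAAAAAAAAAAAAAAAAAAAAAAAAAAAAAAAAAAAAAAAAAAAAAAAAAAAAAAAAAAAAAAAAAAAAAAAAAAAAAAAAAAAAAAAAAAAAAAAAAAAAAAAAAAAAAAAAAAAAAAAAAAAAAAAAAAAAAAAAAAAAAAAAAAAAAAAAAAAAAAAAAAwAAAAAAAAAAAAAAB4AAAAAAAAAAAAAAB8AAAAAAAAAAAAAAD+AAAAAAAAAAAAAAH+AAAAAAAAAAAAAAH/AAAAAAAAAAAAAAD/AAAAAAAAAAAAAAD/4AAAAAAAAAAAAAD//AAAAAAAAAAAAAB//gAAAAAAAAAAAAB//xwAAAAAAAAAAAD///8AAAAAAAAAAAD///8AAAAAAAAAAAH///8AAAAAAAAAAAH///8AAAAAAAAAAAP///8AAAAAAAAAAAf///8AAAAAAAAAAAf///8AAAAAAAAAAB////8AAAAAAAAAAP////8AAAAAAAAAAf////8AAAAAAAAAAf////8AAAAAAAAAAP////8AAAAAAAAAAP////8AAAAAAAAAAP////8AAAAAAAAAAP////8AAAAAAAAAAH////8AAAAAAAAAAH////8AAAAAAAAAAP////8AAAAAAAAAAP////8AAAAAAAAAAP////8AAAAAAAAAAP////8AAAAAAAAAAP////8AAAAAAAAAAf////8AAAAAAAAAAf////8AAAAAAAAAAf////8AAAAAAAAAAf////8AAAAAAAAAAf////8AAAAAAAAAA/////8AAAAAAAAAAf////8AAAAAAAAAAP////8AAAAAAAAAAD////8AAAAAAAAAAD////8AAAAAAAAAAH////8AAAAAAAAAAH////8AAAAAAAAAAH////8AAAAAAAAAAD////8AAAAAAAAAAD////8AAAAAAAAAAB////8AAAAAAAAAAA////8AAAAAAAAAAAf///8AAAAAAAAAAD////8AAAAAAAAAB/////8="/>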